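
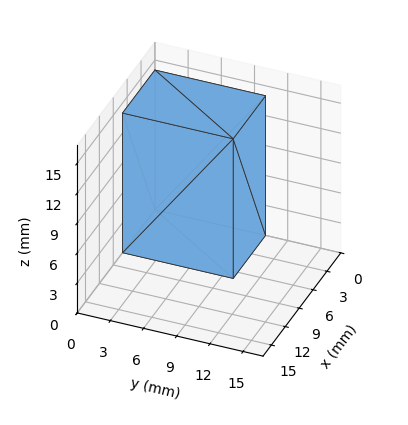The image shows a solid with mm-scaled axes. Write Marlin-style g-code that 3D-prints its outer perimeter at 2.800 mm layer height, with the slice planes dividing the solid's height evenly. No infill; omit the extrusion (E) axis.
Reading the render: the shape is a rectangular box, roughly 7 × 10 mm footprint and 14 mm tall (dimensions read to the nearest mm from the axis ticks). For the g-code, the solid's height is divided into equal slices at the stated Δz and each level perimeter traced with G1 moves after a G0 lift.

; perimeter-only toolpath
G21 ; units = mm
G90 ; absolute positioning
G28 ; home
; layer 1
G0 Z2.800
G0 X0.000 Y0.000
G1 X7.000 Y0.000
G1 X7.000 Y10.000
G1 X0.000 Y10.000
G1 X0.000 Y0.000
; layer 2
G0 Z5.600
G0 X0.000 Y0.000
G1 X7.000 Y0.000
G1 X7.000 Y10.000
G1 X0.000 Y10.000
G1 X0.000 Y0.000
; layer 3
G0 Z8.400
G0 X0.000 Y0.000
G1 X7.000 Y0.000
G1 X7.000 Y10.000
G1 X0.000 Y10.000
G1 X0.000 Y0.000
; layer 4
G0 Z11.200
G0 X0.000 Y0.000
G1 X7.000 Y0.000
G1 X7.000 Y10.000
G1 X0.000 Y10.000
G1 X0.000 Y0.000
; layer 5
G0 Z14.000
G0 X0.000 Y0.000
G1 X7.000 Y0.000
G1 X7.000 Y10.000
G1 X0.000 Y10.000
G1 X0.000 Y0.000
M2 ; end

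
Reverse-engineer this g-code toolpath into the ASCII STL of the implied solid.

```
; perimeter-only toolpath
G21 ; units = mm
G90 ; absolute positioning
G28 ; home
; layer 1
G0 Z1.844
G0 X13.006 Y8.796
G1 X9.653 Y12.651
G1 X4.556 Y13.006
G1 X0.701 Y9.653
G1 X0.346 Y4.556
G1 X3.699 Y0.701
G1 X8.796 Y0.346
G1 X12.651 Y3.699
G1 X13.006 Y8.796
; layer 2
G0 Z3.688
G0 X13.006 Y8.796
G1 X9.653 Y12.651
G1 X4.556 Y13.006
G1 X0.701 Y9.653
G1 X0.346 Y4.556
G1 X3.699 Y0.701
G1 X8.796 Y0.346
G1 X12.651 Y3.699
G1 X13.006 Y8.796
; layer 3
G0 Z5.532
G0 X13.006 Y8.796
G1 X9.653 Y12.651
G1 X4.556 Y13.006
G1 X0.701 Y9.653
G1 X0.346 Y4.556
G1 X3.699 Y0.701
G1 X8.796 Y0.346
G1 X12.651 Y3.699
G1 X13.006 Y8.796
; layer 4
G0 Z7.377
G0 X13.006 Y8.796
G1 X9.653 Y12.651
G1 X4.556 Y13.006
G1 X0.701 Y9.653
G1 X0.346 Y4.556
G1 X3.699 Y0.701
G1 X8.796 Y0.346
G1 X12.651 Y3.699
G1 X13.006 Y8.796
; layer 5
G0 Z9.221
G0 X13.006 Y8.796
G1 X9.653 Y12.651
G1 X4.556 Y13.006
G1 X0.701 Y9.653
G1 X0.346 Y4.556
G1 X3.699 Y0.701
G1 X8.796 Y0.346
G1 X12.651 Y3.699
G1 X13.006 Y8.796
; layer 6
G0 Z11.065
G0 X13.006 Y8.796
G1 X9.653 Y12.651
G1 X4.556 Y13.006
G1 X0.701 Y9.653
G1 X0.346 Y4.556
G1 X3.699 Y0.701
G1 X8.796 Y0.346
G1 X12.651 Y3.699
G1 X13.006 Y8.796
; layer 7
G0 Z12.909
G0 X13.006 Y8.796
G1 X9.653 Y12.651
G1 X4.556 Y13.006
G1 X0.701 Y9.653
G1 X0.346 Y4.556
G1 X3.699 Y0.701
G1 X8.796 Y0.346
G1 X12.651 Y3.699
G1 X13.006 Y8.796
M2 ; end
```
solid part
  facet normal 0.0000 0.0000 -1.0000
    outer loop
      vertex 4.556 13.006 0.000
      vertex 9.653 12.651 0.000
      vertex 13.006 8.796 0.000
    endloop
  endfacet
  facet normal 0.0000 0.0000 -1.0000
    outer loop
      vertex 0.701 9.653 0.000
      vertex 4.556 13.006 0.000
      vertex 13.006 8.796 0.000
    endloop
  endfacet
  facet normal 0.0000 0.0000 -1.0000
    outer loop
      vertex 0.346 4.556 0.000
      vertex 0.701 9.653 0.000
      vertex 13.006 8.796 0.000
    endloop
  endfacet
  facet normal 0.0000 0.0000 -1.0000
    outer loop
      vertex 3.699 0.701 0.000
      vertex 0.346 4.556 0.000
      vertex 13.006 8.796 0.000
    endloop
  endfacet
  facet normal 0.0000 0.0000 -1.0000
    outer loop
      vertex 8.796 0.346 0.000
      vertex 3.699 0.701 0.000
      vertex 13.006 8.796 0.000
    endloop
  endfacet
  facet normal 0.0000 0.0000 -1.0000
    outer loop
      vertex 12.651 3.699 0.000
      vertex 8.796 0.346 0.000
      vertex 13.006 8.796 0.000
    endloop
  endfacet
  facet normal 0.0000 0.0000 1.0000
    outer loop
      vertex 13.006 8.796 12.909
      vertex 9.653 12.651 12.909
      vertex 4.556 13.006 12.909
    endloop
  endfacet
  facet normal 0.0000 0.0000 1.0000
    outer loop
      vertex 13.006 8.796 12.909
      vertex 4.556 13.006 12.909
      vertex 0.701 9.653 12.909
    endloop
  endfacet
  facet normal 0.0000 0.0000 1.0000
    outer loop
      vertex 13.006 8.796 12.909
      vertex 0.701 9.653 12.909
      vertex 0.346 4.556 12.909
    endloop
  endfacet
  facet normal 0.0000 0.0000 1.0000
    outer loop
      vertex 13.006 8.796 12.909
      vertex 0.346 4.556 12.909
      vertex 3.699 0.701 12.909
    endloop
  endfacet
  facet normal 0.0000 0.0000 1.0000
    outer loop
      vertex 13.006 8.796 12.909
      vertex 3.699 0.701 12.909
      vertex 8.796 0.346 12.909
    endloop
  endfacet
  facet normal 0.0000 0.0000 1.0000
    outer loop
      vertex 13.006 8.796 12.909
      vertex 8.796 0.346 12.909
      vertex 12.651 3.699 12.909
    endloop
  endfacet
  facet normal 0.7545 0.6563 0.0000
    outer loop
      vertex 13.006 8.796 0.000
      vertex 9.653 12.651 0.000
      vertex 9.653 12.651 12.909
    endloop
  endfacet
  facet normal 0.7545 0.6563 0.0000
    outer loop
      vertex 13.006 8.796 0.000
      vertex 9.653 12.651 12.909
      vertex 13.006 8.796 12.909
    endloop
  endfacet
  facet normal 0.0695 0.9976 0.0000
    outer loop
      vertex 9.653 12.651 0.000
      vertex 4.556 13.006 0.000
      vertex 4.556 13.006 12.909
    endloop
  endfacet
  facet normal 0.0695 0.9976 0.0000
    outer loop
      vertex 9.653 12.651 0.000
      vertex 4.556 13.006 12.909
      vertex 9.653 12.651 12.909
    endloop
  endfacet
  facet normal -0.6563 0.7545 0.0000
    outer loop
      vertex 4.556 13.006 0.000
      vertex 0.701 9.653 0.000
      vertex 0.701 9.653 12.909
    endloop
  endfacet
  facet normal -0.6563 0.7545 0.0000
    outer loop
      vertex 4.556 13.006 0.000
      vertex 0.701 9.653 12.909
      vertex 4.556 13.006 12.909
    endloop
  endfacet
  facet normal -0.9976 0.0695 0.0000
    outer loop
      vertex 0.701 9.653 0.000
      vertex 0.346 4.556 0.000
      vertex 0.346 4.556 12.909
    endloop
  endfacet
  facet normal -0.9976 0.0695 0.0000
    outer loop
      vertex 0.701 9.653 0.000
      vertex 0.346 4.556 12.909
      vertex 0.701 9.653 12.909
    endloop
  endfacet
  facet normal -0.7545 -0.6563 0.0000
    outer loop
      vertex 0.346 4.556 0.000
      vertex 3.699 0.701 0.000
      vertex 3.699 0.701 12.909
    endloop
  endfacet
  facet normal -0.7545 -0.6563 0.0000
    outer loop
      vertex 0.346 4.556 0.000
      vertex 3.699 0.701 12.909
      vertex 0.346 4.556 12.909
    endloop
  endfacet
  facet normal -0.0695 -0.9976 0.0000
    outer loop
      vertex 3.699 0.701 0.000
      vertex 8.796 0.346 0.000
      vertex 8.796 0.346 12.909
    endloop
  endfacet
  facet normal -0.0695 -0.9976 0.0000
    outer loop
      vertex 3.699 0.701 0.000
      vertex 8.796 0.346 12.909
      vertex 3.699 0.701 12.909
    endloop
  endfacet
  facet normal 0.6563 -0.7545 0.0000
    outer loop
      vertex 8.796 0.346 0.000
      vertex 12.651 3.699 0.000
      vertex 12.651 3.699 12.909
    endloop
  endfacet
  facet normal 0.6563 -0.7545 0.0000
    outer loop
      vertex 8.796 0.346 0.000
      vertex 12.651 3.699 12.909
      vertex 8.796 0.346 12.909
    endloop
  endfacet
  facet normal 0.9976 -0.0695 0.0000
    outer loop
      vertex 12.651 3.699 0.000
      vertex 13.006 8.796 0.000
      vertex 13.006 8.796 12.909
    endloop
  endfacet
  facet normal 0.9976 -0.0695 0.0000
    outer loop
      vertex 12.651 3.699 0.000
      vertex 13.006 8.796 12.909
      vertex 12.651 3.699 12.909
    endloop
  endfacet
endsolid part

The G0 Z moves step by Δz≈1.844 mm. Every layer's G1 loop is the same polygon, so the solid is a straight extrusion of it from z=0 to z≈12.9. Closing with flat bottom and top caps and triangulating gives 28 facets — a regular 8-sided prism (a cylinder approximated with 8 flat sides), circumscribed radius ≈ 6.68 mm, height ≈ 12.9 mm.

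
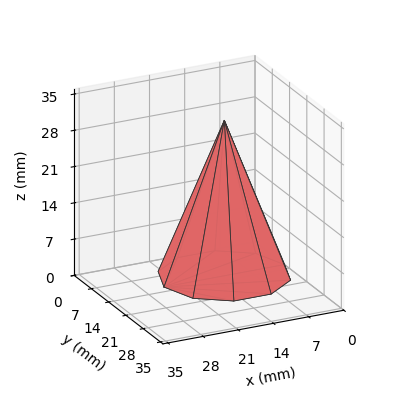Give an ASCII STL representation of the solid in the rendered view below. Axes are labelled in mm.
Reading the render: the shape is a regular 10-sided pyramid, base circumscribed radius ≈ 12 mm, apex at z ≈ 30 mm (dimensions read to the nearest mm from the axis ticks). For the STL, each face is triangulated and given an outward normal.

solid part
  facet normal 0.0000 0.0000 -1.0000
    outer loop
      vertex 15.708 23.413 0.000
      vertex 21.708 19.053 0.000
      vertex 24.000 12.000 0.000
    endloop
  endfacet
  facet normal 0.0000 0.0000 -1.0000
    outer loop
      vertex 8.292 23.413 0.000
      vertex 15.708 23.413 0.000
      vertex 24.000 12.000 0.000
    endloop
  endfacet
  facet normal 0.0000 0.0000 -1.0000
    outer loop
      vertex 2.292 19.053 0.000
      vertex 8.292 23.413 0.000
      vertex 24.000 12.000 0.000
    endloop
  endfacet
  facet normal 0.0000 0.0000 -1.0000
    outer loop
      vertex 0.000 12.000 0.000
      vertex 2.292 19.053 0.000
      vertex 24.000 12.000 0.000
    endloop
  endfacet
  facet normal 0.0000 0.0000 -1.0000
    outer loop
      vertex 2.292 4.947 0.000
      vertex 0.000 12.000 0.000
      vertex 24.000 12.000 0.000
    endloop
  endfacet
  facet normal 0.0000 0.0000 -1.0000
    outer loop
      vertex 8.292 0.587 0.000
      vertex 2.292 4.947 0.000
      vertex 24.000 12.000 0.000
    endloop
  endfacet
  facet normal 0.0000 0.0000 -1.0000
    outer loop
      vertex 15.708 0.587 0.000
      vertex 8.292 0.587 0.000
      vertex 24.000 12.000 0.000
    endloop
  endfacet
  facet normal 0.0000 0.0000 -1.0000
    outer loop
      vertex 21.708 4.947 0.000
      vertex 15.708 0.587 0.000
      vertex 24.000 12.000 0.000
    endloop
  endfacet
  facet normal 0.8889 0.2889 0.3556
    outer loop
      vertex 24.000 12.000 0.000
      vertex 21.708 19.053 0.000
      vertex 12.000 12.000 30.000
    endloop
  endfacet
  facet normal 0.5494 0.7561 0.3556
    outer loop
      vertex 21.708 19.053 0.000
      vertex 15.708 23.413 0.000
      vertex 12.000 12.000 30.000
    endloop
  endfacet
  facet normal 0.0000 0.9346 0.3556
    outer loop
      vertex 15.708 23.413 0.000
      vertex 8.292 23.413 0.000
      vertex 12.000 12.000 30.000
    endloop
  endfacet
  facet normal -0.5494 0.7561 0.3556
    outer loop
      vertex 8.292 23.413 0.000
      vertex 2.292 19.053 0.000
      vertex 12.000 12.000 30.000
    endloop
  endfacet
  facet normal -0.8889 0.2889 0.3556
    outer loop
      vertex 2.292 19.053 0.000
      vertex 0.000 12.000 0.000
      vertex 12.000 12.000 30.000
    endloop
  endfacet
  facet normal -0.8889 -0.2889 0.3556
    outer loop
      vertex 0.000 12.000 0.000
      vertex 2.292 4.947 0.000
      vertex 12.000 12.000 30.000
    endloop
  endfacet
  facet normal -0.5494 -0.7561 0.3556
    outer loop
      vertex 2.292 4.947 0.000
      vertex 8.292 0.587 0.000
      vertex 12.000 12.000 30.000
    endloop
  endfacet
  facet normal 0.0000 -0.9346 0.3556
    outer loop
      vertex 8.292 0.587 0.000
      vertex 15.708 0.587 0.000
      vertex 12.000 12.000 30.000
    endloop
  endfacet
  facet normal 0.5494 -0.7561 0.3556
    outer loop
      vertex 15.708 0.587 0.000
      vertex 21.708 4.947 0.000
      vertex 12.000 12.000 30.000
    endloop
  endfacet
  facet normal 0.8889 -0.2889 0.3556
    outer loop
      vertex 21.708 4.947 0.000
      vertex 24.000 12.000 0.000
      vertex 12.000 12.000 30.000
    endloop
  endfacet
endsolid part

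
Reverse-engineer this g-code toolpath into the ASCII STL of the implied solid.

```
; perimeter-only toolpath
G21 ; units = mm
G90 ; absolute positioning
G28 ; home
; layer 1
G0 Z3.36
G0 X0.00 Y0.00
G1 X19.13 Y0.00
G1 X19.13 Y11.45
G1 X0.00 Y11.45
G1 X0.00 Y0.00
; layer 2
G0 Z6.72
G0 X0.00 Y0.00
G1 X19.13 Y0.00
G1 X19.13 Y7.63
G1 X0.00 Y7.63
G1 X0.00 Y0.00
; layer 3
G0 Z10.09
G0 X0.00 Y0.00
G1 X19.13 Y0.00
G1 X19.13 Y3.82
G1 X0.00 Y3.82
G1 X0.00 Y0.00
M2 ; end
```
solid part
  facet normal 0.0000 0.0000 -1.0000
    outer loop
      vertex 19.13 15.26 0.00
      vertex 19.13 0.00 0.00
      vertex 0.00 0.00 0.00
    endloop
  endfacet
  facet normal 0.0000 0.0000 -1.0000
    outer loop
      vertex 0.00 15.26 0.00
      vertex 19.13 15.26 0.00
      vertex 0.00 0.00 0.00
    endloop
  endfacet
  facet normal 0.0000 -1.0000 0.0000
    outer loop
      vertex 0.00 0.00 0.00
      vertex 19.13 0.00 0.00
      vertex 19.13 0.00 13.45
    endloop
  endfacet
  facet normal 0.0000 -1.0000 0.0000
    outer loop
      vertex 0.00 0.00 0.00
      vertex 19.13 0.00 13.45
      vertex 0.00 0.00 13.45
    endloop
  endfacet
  facet normal 0.0000 0.6612 0.7502
    outer loop
      vertex 0.00 0.00 13.45
      vertex 19.13 0.00 13.45
      vertex 19.13 15.26 0.00
    endloop
  endfacet
  facet normal 0.0000 0.6612 0.7502
    outer loop
      vertex 0.00 0.00 13.45
      vertex 19.13 15.26 0.00
      vertex 0.00 15.26 0.00
    endloop
  endfacet
  facet normal -1.0000 0.0000 0.0000
    outer loop
      vertex 0.00 0.00 13.45
      vertex 0.00 15.26 0.00
      vertex 0.00 0.00 0.00
    endloop
  endfacet
  facet normal 1.0000 0.0000 0.0000
    outer loop
      vertex 19.13 0.00 0.00
      vertex 19.13 15.26 0.00
      vertex 19.13 0.00 13.45
    endloop
  endfacet
endsolid part

The G0 Z moves step by Δz≈3.36 mm. The G1 loops shrink linearly with z, so the solid tapers from its base footprint up to z≈13.4. Closing with a flat bottom cap and the tapered top and triangulating gives 8 facets — a wedge (ramp): 19.1 × 15.3 mm base, rising to 13.4 mm along the y=0 edge and sloping linearly to z=0 at y=15.3.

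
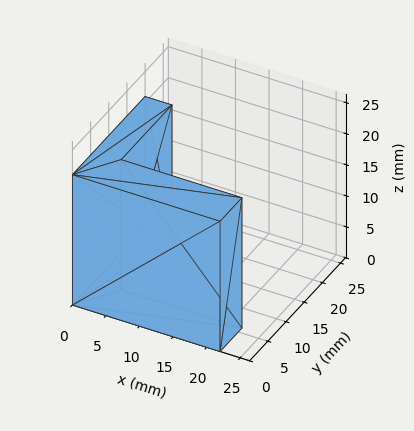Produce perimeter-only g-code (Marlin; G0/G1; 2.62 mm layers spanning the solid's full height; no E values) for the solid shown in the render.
Reading the render: the shape is an L-shaped prism: outer 22 × 20 mm, arm thicknesses ≈ 6 mm (horizontal) and 4 mm (vertical), extruded 21 mm in z (dimensions read to the nearest mm from the axis ticks). For the g-code, the solid's height is divided into equal slices at the stated Δz and each level perimeter traced with G1 moves after a G0 lift.

; perimeter-only toolpath
G21 ; units = mm
G90 ; absolute positioning
G28 ; home
; layer 1
G0 Z2.62
G0 X0.00 Y0.00
G1 X22.00 Y0.00
G1 X22.00 Y6.00
G1 X4.00 Y6.00
G1 X4.00 Y20.00
G1 X0.00 Y20.00
G1 X0.00 Y0.00
; layer 2
G0 Z5.25
G0 X0.00 Y0.00
G1 X22.00 Y0.00
G1 X22.00 Y6.00
G1 X4.00 Y6.00
G1 X4.00 Y20.00
G1 X0.00 Y20.00
G1 X0.00 Y0.00
; layer 3
G0 Z7.88
G0 X0.00 Y0.00
G1 X22.00 Y0.00
G1 X22.00 Y6.00
G1 X4.00 Y6.00
G1 X4.00 Y20.00
G1 X0.00 Y20.00
G1 X0.00 Y0.00
; layer 4
G0 Z10.50
G0 X0.00 Y0.00
G1 X22.00 Y0.00
G1 X22.00 Y6.00
G1 X4.00 Y6.00
G1 X4.00 Y20.00
G1 X0.00 Y20.00
G1 X0.00 Y0.00
; layer 5
G0 Z13.12
G0 X0.00 Y0.00
G1 X22.00 Y0.00
G1 X22.00 Y6.00
G1 X4.00 Y6.00
G1 X4.00 Y20.00
G1 X0.00 Y20.00
G1 X0.00 Y0.00
; layer 6
G0 Z15.75
G0 X0.00 Y0.00
G1 X22.00 Y0.00
G1 X22.00 Y6.00
G1 X4.00 Y6.00
G1 X4.00 Y20.00
G1 X0.00 Y20.00
G1 X0.00 Y0.00
; layer 7
G0 Z18.38
G0 X0.00 Y0.00
G1 X22.00 Y0.00
G1 X22.00 Y6.00
G1 X4.00 Y6.00
G1 X4.00 Y20.00
G1 X0.00 Y20.00
G1 X0.00 Y0.00
; layer 8
G0 Z21.00
G0 X0.00 Y0.00
G1 X22.00 Y0.00
G1 X22.00 Y6.00
G1 X4.00 Y6.00
G1 X4.00 Y20.00
G1 X0.00 Y20.00
G1 X0.00 Y0.00
M2 ; end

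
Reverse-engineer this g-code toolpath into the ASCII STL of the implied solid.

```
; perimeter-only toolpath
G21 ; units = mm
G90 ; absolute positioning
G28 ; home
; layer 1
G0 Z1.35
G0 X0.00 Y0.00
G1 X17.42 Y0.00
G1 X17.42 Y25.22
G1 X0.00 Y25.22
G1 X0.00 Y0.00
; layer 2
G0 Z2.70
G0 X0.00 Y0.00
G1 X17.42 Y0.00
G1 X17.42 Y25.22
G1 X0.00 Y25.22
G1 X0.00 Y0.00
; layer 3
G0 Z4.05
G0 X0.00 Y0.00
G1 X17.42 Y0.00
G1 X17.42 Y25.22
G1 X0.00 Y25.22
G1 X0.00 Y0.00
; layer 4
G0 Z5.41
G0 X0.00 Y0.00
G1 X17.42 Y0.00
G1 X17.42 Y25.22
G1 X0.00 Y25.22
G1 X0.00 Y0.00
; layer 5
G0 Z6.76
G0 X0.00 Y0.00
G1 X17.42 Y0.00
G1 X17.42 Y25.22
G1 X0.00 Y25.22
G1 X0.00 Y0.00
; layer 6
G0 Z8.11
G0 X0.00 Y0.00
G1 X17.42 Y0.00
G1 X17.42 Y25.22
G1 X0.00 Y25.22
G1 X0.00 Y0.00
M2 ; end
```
solid part
  facet normal 0.0000 0.0000 -1.0000
    outer loop
      vertex 17.42 25.22 0.00
      vertex 17.42 0.00 0.00
      vertex 0.00 0.00 0.00
    endloop
  endfacet
  facet normal 0.0000 0.0000 -1.0000
    outer loop
      vertex 0.00 25.22 0.00
      vertex 17.42 25.22 0.00
      vertex 0.00 0.00 0.00
    endloop
  endfacet
  facet normal 0.0000 0.0000 1.0000
    outer loop
      vertex 0.00 0.00 8.11
      vertex 17.42 0.00 8.11
      vertex 17.42 25.22 8.11
    endloop
  endfacet
  facet normal 0.0000 0.0000 1.0000
    outer loop
      vertex 0.00 0.00 8.11
      vertex 17.42 25.22 8.11
      vertex 0.00 25.22 8.11
    endloop
  endfacet
  facet normal 0.0000 -1.0000 0.0000
    outer loop
      vertex 0.00 0.00 0.00
      vertex 17.42 0.00 0.00
      vertex 17.42 0.00 8.11
    endloop
  endfacet
  facet normal 0.0000 -1.0000 0.0000
    outer loop
      vertex 0.00 0.00 0.00
      vertex 17.42 0.00 8.11
      vertex 0.00 0.00 8.11
    endloop
  endfacet
  facet normal 0.0000 1.0000 0.0000
    outer loop
      vertex 17.42 25.22 8.11
      vertex 17.42 25.22 0.00
      vertex 0.00 25.22 0.00
    endloop
  endfacet
  facet normal 0.0000 1.0000 0.0000
    outer loop
      vertex 0.00 25.22 8.11
      vertex 17.42 25.22 8.11
      vertex 0.00 25.22 0.00
    endloop
  endfacet
  facet normal -1.0000 0.0000 0.0000
    outer loop
      vertex 0.00 25.22 8.11
      vertex 0.00 25.22 0.00
      vertex 0.00 0.00 0.00
    endloop
  endfacet
  facet normal -1.0000 0.0000 0.0000
    outer loop
      vertex 0.00 0.00 8.11
      vertex 0.00 25.22 8.11
      vertex 0.00 0.00 0.00
    endloop
  endfacet
  facet normal 1.0000 0.0000 0.0000
    outer loop
      vertex 17.42 0.00 0.00
      vertex 17.42 25.22 0.00
      vertex 17.42 25.22 8.11
    endloop
  endfacet
  facet normal 1.0000 0.0000 0.0000
    outer loop
      vertex 17.42 0.00 0.00
      vertex 17.42 25.22 8.11
      vertex 17.42 0.00 8.11
    endloop
  endfacet
endsolid part

The G0 Z moves step by Δz≈1.35 mm. Every layer's G1 loop is the same polygon, so the solid is a straight extrusion of it from z=0 to z≈8.11. Closing with flat bottom and top caps and triangulating gives 12 facets — a rectangular box, roughly 17.4 × 25.2 mm footprint and 8.11 mm tall.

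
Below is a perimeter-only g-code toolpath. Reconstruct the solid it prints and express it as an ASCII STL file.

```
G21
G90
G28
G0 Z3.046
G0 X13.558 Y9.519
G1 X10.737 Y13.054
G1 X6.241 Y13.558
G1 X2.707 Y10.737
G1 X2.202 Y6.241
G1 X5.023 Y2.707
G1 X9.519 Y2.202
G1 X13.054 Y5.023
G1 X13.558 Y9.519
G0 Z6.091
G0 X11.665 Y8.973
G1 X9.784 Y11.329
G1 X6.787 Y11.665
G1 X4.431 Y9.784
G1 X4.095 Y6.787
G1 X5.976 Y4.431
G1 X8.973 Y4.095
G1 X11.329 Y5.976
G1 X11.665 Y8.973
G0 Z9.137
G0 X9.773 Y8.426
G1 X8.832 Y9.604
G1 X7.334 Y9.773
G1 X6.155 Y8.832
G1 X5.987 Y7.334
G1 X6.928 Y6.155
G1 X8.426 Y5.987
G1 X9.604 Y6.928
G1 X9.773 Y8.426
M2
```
solid part
  facet normal 0.0000 0.0000 -1.0000
    outer loop
      vertex 5.695 15.451 0.000
      vertex 11.689 14.778 0.000
      vertex 15.451 10.065 0.000
    endloop
  endfacet
  facet normal 0.0000 0.0000 -1.0000
    outer loop
      vertex 0.982 11.689 0.000
      vertex 5.695 15.451 0.000
      vertex 15.451 10.065 0.000
    endloop
  endfacet
  facet normal 0.0000 0.0000 -1.0000
    outer loop
      vertex 0.309 5.695 0.000
      vertex 0.982 11.689 0.000
      vertex 15.451 10.065 0.000
    endloop
  endfacet
  facet normal 0.0000 0.0000 -1.0000
    outer loop
      vertex 4.071 0.982 0.000
      vertex 0.309 5.695 0.000
      vertex 15.451 10.065 0.000
    endloop
  endfacet
  facet normal 0.0000 0.0000 -1.0000
    outer loop
      vertex 10.065 0.309 0.000
      vertex 4.071 0.982 0.000
      vertex 15.451 10.065 0.000
    endloop
  endfacet
  facet normal 0.0000 0.0000 -1.0000
    outer loop
      vertex 14.778 4.071 0.000
      vertex 10.065 0.309 0.000
      vertex 15.451 10.065 0.000
    endloop
  endfacet
  facet normal 0.6709 0.5355 0.5130
    outer loop
      vertex 15.451 10.065 0.000
      vertex 11.689 14.778 0.000
      vertex 7.880 7.880 12.183
    endloop
  endfacet
  facet normal 0.0958 0.8531 0.5129
    outer loop
      vertex 11.689 14.778 0.000
      vertex 5.695 15.451 0.000
      vertex 7.880 7.880 12.183
    endloop
  endfacet
  facet normal -0.5355 0.6709 0.5130
    outer loop
      vertex 5.695 15.451 0.000
      vertex 0.982 11.689 0.000
      vertex 7.880 7.880 12.183
    endloop
  endfacet
  facet normal -0.8531 0.0958 0.5129
    outer loop
      vertex 0.982 11.689 0.000
      vertex 0.309 5.695 0.000
      vertex 7.880 7.880 12.183
    endloop
  endfacet
  facet normal -0.6709 -0.5355 0.5130
    outer loop
      vertex 0.309 5.695 0.000
      vertex 4.071 0.982 0.000
      vertex 7.880 7.880 12.183
    endloop
  endfacet
  facet normal -0.0958 -0.8531 0.5129
    outer loop
      vertex 4.071 0.982 0.000
      vertex 10.065 0.309 0.000
      vertex 7.880 7.880 12.183
    endloop
  endfacet
  facet normal 0.5355 -0.6709 0.5130
    outer loop
      vertex 10.065 0.309 0.000
      vertex 14.778 4.071 0.000
      vertex 7.880 7.880 12.183
    endloop
  endfacet
  facet normal 0.8531 -0.0958 0.5129
    outer loop
      vertex 14.778 4.071 0.000
      vertex 15.451 10.065 0.000
      vertex 7.880 7.880 12.183
    endloop
  endfacet
endsolid part

The G0 Z moves step by Δz≈3.046 mm. The G1 loops shrink linearly with z, so the solid tapers from its base footprint up to z≈12.2. Closing with a flat bottom cap and the tapered top and triangulating gives 14 facets — a regular 8-sided pyramid, base circumscribed radius ≈ 7.88 mm, apex at z ≈ 12.2 mm.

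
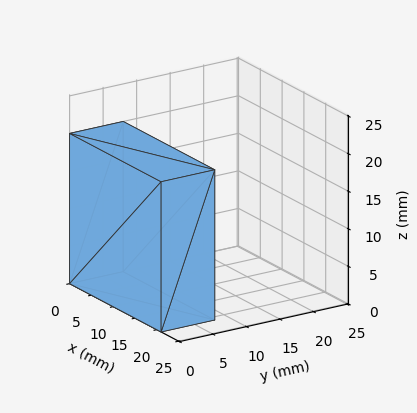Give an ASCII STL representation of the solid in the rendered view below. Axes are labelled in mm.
Reading the render: the shape is a rectangular box, roughly 21 × 8 mm footprint and 20 mm tall (dimensions read to the nearest mm from the axis ticks). For the STL, each face is triangulated and given an outward normal.

solid part
  facet normal 0.0000 0.0000 -1.0000
    outer loop
      vertex 21.000 8.000 0.000
      vertex 21.000 0.000 0.000
      vertex 0.000 0.000 0.000
    endloop
  endfacet
  facet normal 0.0000 0.0000 -1.0000
    outer loop
      vertex 0.000 8.000 0.000
      vertex 21.000 8.000 0.000
      vertex 0.000 0.000 0.000
    endloop
  endfacet
  facet normal 0.0000 0.0000 1.0000
    outer loop
      vertex 0.000 0.000 20.000
      vertex 21.000 0.000 20.000
      vertex 21.000 8.000 20.000
    endloop
  endfacet
  facet normal 0.0000 0.0000 1.0000
    outer loop
      vertex 0.000 0.000 20.000
      vertex 21.000 8.000 20.000
      vertex 0.000 8.000 20.000
    endloop
  endfacet
  facet normal 0.0000 -1.0000 0.0000
    outer loop
      vertex 0.000 0.000 0.000
      vertex 21.000 0.000 0.000
      vertex 21.000 0.000 20.000
    endloop
  endfacet
  facet normal 0.0000 -1.0000 0.0000
    outer loop
      vertex 0.000 0.000 0.000
      vertex 21.000 0.000 20.000
      vertex 0.000 0.000 20.000
    endloop
  endfacet
  facet normal 0.0000 1.0000 0.0000
    outer loop
      vertex 21.000 8.000 20.000
      vertex 21.000 8.000 0.000
      vertex 0.000 8.000 0.000
    endloop
  endfacet
  facet normal 0.0000 1.0000 0.0000
    outer loop
      vertex 0.000 8.000 20.000
      vertex 21.000 8.000 20.000
      vertex 0.000 8.000 0.000
    endloop
  endfacet
  facet normal -1.0000 0.0000 0.0000
    outer loop
      vertex 0.000 8.000 20.000
      vertex 0.000 8.000 0.000
      vertex 0.000 0.000 0.000
    endloop
  endfacet
  facet normal -1.0000 0.0000 0.0000
    outer loop
      vertex 0.000 0.000 20.000
      vertex 0.000 8.000 20.000
      vertex 0.000 0.000 0.000
    endloop
  endfacet
  facet normal 1.0000 0.0000 0.0000
    outer loop
      vertex 21.000 0.000 0.000
      vertex 21.000 8.000 0.000
      vertex 21.000 8.000 20.000
    endloop
  endfacet
  facet normal 1.0000 0.0000 0.0000
    outer loop
      vertex 21.000 0.000 0.000
      vertex 21.000 8.000 20.000
      vertex 21.000 0.000 20.000
    endloop
  endfacet
endsolid part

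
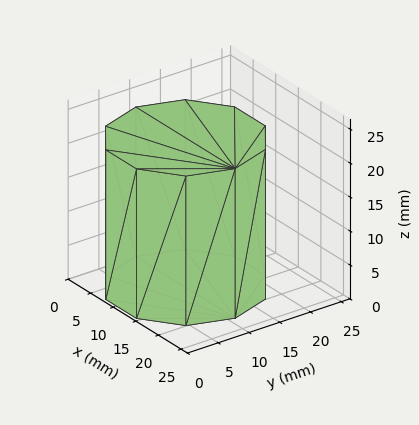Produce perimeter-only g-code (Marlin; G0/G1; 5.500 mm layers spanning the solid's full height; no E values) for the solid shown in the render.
Reading the render: the shape is a regular 10-sided prism (a cylinder approximated with 10 flat sides), circumscribed radius ≈ 11 mm, height ≈ 22 mm (dimensions read to the nearest mm from the axis ticks). For the g-code, the solid's height is divided into equal slices at the stated Δz and each level perimeter traced with G1 moves after a G0 lift.

; perimeter-only toolpath
G21 ; units = mm
G90 ; absolute positioning
G28 ; home
; layer 1
G0 Z5.500
G0 X22.000 Y11.000
G1 X19.899 Y17.466
G1 X14.399 Y21.462
G1 X7.601 Y21.462
G1 X2.101 Y17.466
G1 X0.000 Y11.000
G1 X2.101 Y4.534
G1 X7.601 Y0.538
G1 X14.399 Y0.538
G1 X19.899 Y4.534
G1 X22.000 Y11.000
; layer 2
G0 Z11.000
G0 X22.000 Y11.000
G1 X19.899 Y17.466
G1 X14.399 Y21.462
G1 X7.601 Y21.462
G1 X2.101 Y17.466
G1 X0.000 Y11.000
G1 X2.101 Y4.534
G1 X7.601 Y0.538
G1 X14.399 Y0.538
G1 X19.899 Y4.534
G1 X22.000 Y11.000
; layer 3
G0 Z16.500
G0 X22.000 Y11.000
G1 X19.899 Y17.466
G1 X14.399 Y21.462
G1 X7.601 Y21.462
G1 X2.101 Y17.466
G1 X0.000 Y11.000
G1 X2.101 Y4.534
G1 X7.601 Y0.538
G1 X14.399 Y0.538
G1 X19.899 Y4.534
G1 X22.000 Y11.000
; layer 4
G0 Z22.000
G0 X22.000 Y11.000
G1 X19.899 Y17.466
G1 X14.399 Y21.462
G1 X7.601 Y21.462
G1 X2.101 Y17.466
G1 X0.000 Y11.000
G1 X2.101 Y4.534
G1 X7.601 Y0.538
G1 X14.399 Y0.538
G1 X19.899 Y4.534
G1 X22.000 Y11.000
M2 ; end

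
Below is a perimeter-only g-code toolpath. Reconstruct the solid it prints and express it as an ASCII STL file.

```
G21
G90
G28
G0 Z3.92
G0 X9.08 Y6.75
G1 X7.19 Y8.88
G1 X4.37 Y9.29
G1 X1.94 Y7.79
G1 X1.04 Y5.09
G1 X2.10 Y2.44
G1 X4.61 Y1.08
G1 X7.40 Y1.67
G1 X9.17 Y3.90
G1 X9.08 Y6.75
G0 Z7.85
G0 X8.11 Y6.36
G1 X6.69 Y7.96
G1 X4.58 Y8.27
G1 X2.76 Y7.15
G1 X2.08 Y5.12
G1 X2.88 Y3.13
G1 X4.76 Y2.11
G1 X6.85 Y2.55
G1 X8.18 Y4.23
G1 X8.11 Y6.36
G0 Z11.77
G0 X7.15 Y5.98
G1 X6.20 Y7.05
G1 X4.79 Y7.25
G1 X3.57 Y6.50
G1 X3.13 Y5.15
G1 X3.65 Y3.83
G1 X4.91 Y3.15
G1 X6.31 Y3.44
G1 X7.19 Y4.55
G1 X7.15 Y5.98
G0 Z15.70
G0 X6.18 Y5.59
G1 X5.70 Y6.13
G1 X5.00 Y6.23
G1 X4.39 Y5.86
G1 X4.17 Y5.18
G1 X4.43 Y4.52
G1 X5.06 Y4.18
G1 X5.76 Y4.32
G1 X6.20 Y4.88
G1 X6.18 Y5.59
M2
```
solid part
  facet normal 0.0000 0.0000 -1.0000
    outer loop
      vertex 4.16 10.31 0.00
      vertex 7.68 9.80 0.00
      vertex 10.05 7.13 0.00
    endloop
  endfacet
  facet normal 0.0000 0.0000 -1.0000
    outer loop
      vertex 1.12 8.44 0.00
      vertex 4.16 10.31 0.00
      vertex 10.05 7.13 0.00
    endloop
  endfacet
  facet normal 0.0000 0.0000 -1.0000
    outer loop
      vertex 0.00 5.06 0.00
      vertex 1.12 8.44 0.00
      vertex 10.05 7.13 0.00
    endloop
  endfacet
  facet normal 0.0000 0.0000 -1.0000
    outer loop
      vertex 1.32 1.75 0.00
      vertex 0.00 5.06 0.00
      vertex 10.05 7.13 0.00
    endloop
  endfacet
  facet normal 0.0000 0.0000 -1.0000
    outer loop
      vertex 4.46 0.05 0.00
      vertex 1.32 1.75 0.00
      vertex 10.05 7.13 0.00
    endloop
  endfacet
  facet normal 0.0000 0.0000 -1.0000
    outer loop
      vertex 7.95 0.78 0.00
      vertex 4.46 0.05 0.00
      vertex 10.05 7.13 0.00
    endloop
  endfacet
  facet normal 0.0000 0.0000 -1.0000
    outer loop
      vertex 10.16 3.57 0.00
      vertex 7.95 0.78 0.00
      vertex 10.05 7.13 0.00
    endloop
  endfacet
  facet normal 0.7256 0.6441 0.2420
    outer loop
      vertex 10.05 7.13 0.00
      vertex 7.68 9.80 0.00
      vertex 5.21 5.21 19.62
    endloop
  endfacet
  facet normal 0.1391 0.9602 0.2422
    outer loop
      vertex 7.68 9.80 0.00
      vertex 4.16 10.31 0.00
      vertex 5.21 5.21 19.62
    endloop
  endfacet
  facet normal -0.5084 0.8264 0.2420
    outer loop
      vertex 4.16 10.31 0.00
      vertex 1.12 8.44 0.00
      vertex 5.21 5.21 19.62
    endloop
  endfacet
  facet normal -0.9210 0.3052 0.2422
    outer loop
      vertex 1.12 8.44 0.00
      vertex 0.00 5.06 0.00
      vertex 5.21 5.21 19.62
    endloop
  endfacet
  facet normal -0.9012 -0.3594 0.2421
    outer loop
      vertex 0.00 5.06 0.00
      vertex 1.32 1.75 0.00
      vertex 5.21 5.21 19.62
    endloop
  endfacet
  facet normal -0.4619 -0.8532 0.2421
    outer loop
      vertex 1.32 1.75 0.00
      vertex 4.46 0.05 0.00
      vertex 5.21 5.21 19.62
    endloop
  endfacet
  facet normal 0.1986 -0.9497 0.2422
    outer loop
      vertex 4.46 0.05 0.00
      vertex 7.95 0.78 0.00
      vertex 5.21 5.21 19.62
    endloop
  endfacet
  facet normal 0.7605 -0.6024 0.2422
    outer loop
      vertex 7.95 0.78 0.00
      vertex 10.16 3.57 0.00
      vertex 5.21 5.21 19.62
    endloop
  endfacet
  facet normal 0.9698 0.0300 0.2422
    outer loop
      vertex 10.16 3.57 0.00
      vertex 10.05 7.13 0.00
      vertex 5.21 5.21 19.62
    endloop
  endfacet
endsolid part

The G0 Z moves step by Δz≈3.92 mm. The G1 loops shrink linearly with z, so the solid tapers from its base footprint up to z≈19.6. Closing with a flat bottom cap and the tapered top and triangulating gives 16 facets — a regular 9-sided pyramid, base circumscribed radius ≈ 5.21 mm, apex at z ≈ 19.6 mm.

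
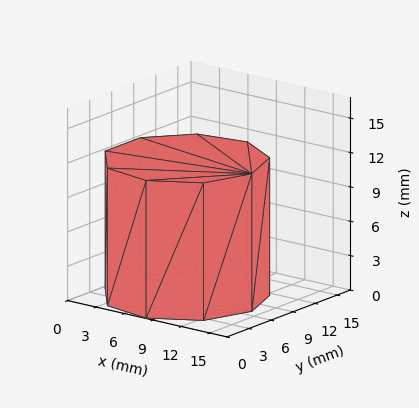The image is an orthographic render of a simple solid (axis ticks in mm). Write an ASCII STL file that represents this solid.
Reading the render: the shape is a regular 9-sided prism (a cylinder approximated with 9 flat sides), circumscribed radius ≈ 7 mm, height ≈ 12 mm (dimensions read to the nearest mm from the axis ticks). For the STL, each face is triangulated and given an outward normal.

solid part
  facet normal 0.0000 0.0000 -1.0000
    outer loop
      vertex 8.2 13.9 0.0
      vertex 12.4 11.5 0.0
      vertex 14.0 7.0 0.0
    endloop
  endfacet
  facet normal 0.0000 0.0000 -1.0000
    outer loop
      vertex 3.5 13.1 0.0
      vertex 8.2 13.9 0.0
      vertex 14.0 7.0 0.0
    endloop
  endfacet
  facet normal 0.0000 0.0000 -1.0000
    outer loop
      vertex 0.4 9.4 0.0
      vertex 3.5 13.1 0.0
      vertex 14.0 7.0 0.0
    endloop
  endfacet
  facet normal 0.0000 0.0000 -1.0000
    outer loop
      vertex 0.4 4.6 0.0
      vertex 0.4 9.4 0.0
      vertex 14.0 7.0 0.0
    endloop
  endfacet
  facet normal 0.0000 0.0000 -1.0000
    outer loop
      vertex 3.5 0.9 0.0
      vertex 0.4 4.6 0.0
      vertex 14.0 7.0 0.0
    endloop
  endfacet
  facet normal 0.0000 0.0000 -1.0000
    outer loop
      vertex 8.2 0.1 0.0
      vertex 3.5 0.9 0.0
      vertex 14.0 7.0 0.0
    endloop
  endfacet
  facet normal 0.0000 0.0000 -1.0000
    outer loop
      vertex 12.4 2.5 0.0
      vertex 8.2 0.1 0.0
      vertex 14.0 7.0 0.0
    endloop
  endfacet
  facet normal 0.0000 0.0000 1.0000
    outer loop
      vertex 14.0 7.0 12.0
      vertex 12.4 11.5 12.0
      vertex 8.2 13.9 12.0
    endloop
  endfacet
  facet normal 0.0000 0.0000 1.0000
    outer loop
      vertex 14.0 7.0 12.0
      vertex 8.2 13.9 12.0
      vertex 3.5 13.1 12.0
    endloop
  endfacet
  facet normal 0.0000 0.0000 1.0000
    outer loop
      vertex 14.0 7.0 12.0
      vertex 3.5 13.1 12.0
      vertex 0.4 9.4 12.0
    endloop
  endfacet
  facet normal 0.0000 0.0000 1.0000
    outer loop
      vertex 14.0 7.0 12.0
      vertex 0.4 9.4 12.0
      vertex 0.4 4.6 12.0
    endloop
  endfacet
  facet normal 0.0000 0.0000 1.0000
    outer loop
      vertex 14.0 7.0 12.0
      vertex 0.4 4.6 12.0
      vertex 3.5 0.9 12.0
    endloop
  endfacet
  facet normal 0.0000 0.0000 1.0000
    outer loop
      vertex 14.0 7.0 12.0
      vertex 3.5 0.9 12.0
      vertex 8.2 0.1 12.0
    endloop
  endfacet
  facet normal 0.0000 0.0000 1.0000
    outer loop
      vertex 14.0 7.0 12.0
      vertex 8.2 0.1 12.0
      vertex 12.4 2.5 12.0
    endloop
  endfacet
  facet normal 0.9422 0.3350 0.0000
    outer loop
      vertex 14.0 7.0 0.0
      vertex 12.4 11.5 0.0
      vertex 12.4 11.5 12.0
    endloop
  endfacet
  facet normal 0.9422 0.3350 0.0000
    outer loop
      vertex 14.0 7.0 0.0
      vertex 12.4 11.5 12.0
      vertex 14.0 7.0 12.0
    endloop
  endfacet
  facet normal 0.4961 0.8682 0.0000
    outer loop
      vertex 12.4 11.5 0.0
      vertex 8.2 13.9 0.0
      vertex 8.2 13.9 12.0
    endloop
  endfacet
  facet normal 0.4961 0.8682 0.0000
    outer loop
      vertex 12.4 11.5 0.0
      vertex 8.2 13.9 12.0
      vertex 12.4 11.5 12.0
    endloop
  endfacet
  facet normal -0.1678 0.9858 0.0000
    outer loop
      vertex 8.2 13.9 0.0
      vertex 3.5 13.1 0.0
      vertex 3.5 13.1 12.0
    endloop
  endfacet
  facet normal -0.1678 0.9858 0.0000
    outer loop
      vertex 8.2 13.9 0.0
      vertex 3.5 13.1 12.0
      vertex 8.2 13.9 12.0
    endloop
  endfacet
  facet normal -0.7665 0.6422 0.0000
    outer loop
      vertex 3.5 13.1 0.0
      vertex 0.4 9.4 0.0
      vertex 0.4 9.4 12.0
    endloop
  endfacet
  facet normal -0.7665 0.6422 0.0000
    outer loop
      vertex 3.5 13.1 0.0
      vertex 0.4 9.4 12.0
      vertex 3.5 13.1 12.0
    endloop
  endfacet
  facet normal -1.0000 0.0000 0.0000
    outer loop
      vertex 0.4 9.4 0.0
      vertex 0.4 4.6 0.0
      vertex 0.4 4.6 12.0
    endloop
  endfacet
  facet normal -1.0000 0.0000 0.0000
    outer loop
      vertex 0.4 9.4 0.0
      vertex 0.4 4.6 12.0
      vertex 0.4 9.4 12.0
    endloop
  endfacet
  facet normal -0.7665 -0.6422 0.0000
    outer loop
      vertex 0.4 4.6 0.0
      vertex 3.5 0.9 0.0
      vertex 3.5 0.9 12.0
    endloop
  endfacet
  facet normal -0.7665 -0.6422 0.0000
    outer loop
      vertex 0.4 4.6 0.0
      vertex 3.5 0.9 12.0
      vertex 0.4 4.6 12.0
    endloop
  endfacet
  facet normal -0.1678 -0.9858 0.0000
    outer loop
      vertex 3.5 0.9 0.0
      vertex 8.2 0.1 0.0
      vertex 8.2 0.1 12.0
    endloop
  endfacet
  facet normal -0.1678 -0.9858 0.0000
    outer loop
      vertex 3.5 0.9 0.0
      vertex 8.2 0.1 12.0
      vertex 3.5 0.9 12.0
    endloop
  endfacet
  facet normal 0.4961 -0.8682 0.0000
    outer loop
      vertex 8.2 0.1 0.0
      vertex 12.4 2.5 0.0
      vertex 12.4 2.5 12.0
    endloop
  endfacet
  facet normal 0.4961 -0.8682 0.0000
    outer loop
      vertex 8.2 0.1 0.0
      vertex 12.4 2.5 12.0
      vertex 8.2 0.1 12.0
    endloop
  endfacet
  facet normal 0.9422 -0.3350 0.0000
    outer loop
      vertex 12.4 2.5 0.0
      vertex 14.0 7.0 0.0
      vertex 14.0 7.0 12.0
    endloop
  endfacet
  facet normal 0.9422 -0.3350 0.0000
    outer loop
      vertex 12.4 2.5 0.0
      vertex 14.0 7.0 12.0
      vertex 12.4 2.5 12.0
    endloop
  endfacet
endsolid part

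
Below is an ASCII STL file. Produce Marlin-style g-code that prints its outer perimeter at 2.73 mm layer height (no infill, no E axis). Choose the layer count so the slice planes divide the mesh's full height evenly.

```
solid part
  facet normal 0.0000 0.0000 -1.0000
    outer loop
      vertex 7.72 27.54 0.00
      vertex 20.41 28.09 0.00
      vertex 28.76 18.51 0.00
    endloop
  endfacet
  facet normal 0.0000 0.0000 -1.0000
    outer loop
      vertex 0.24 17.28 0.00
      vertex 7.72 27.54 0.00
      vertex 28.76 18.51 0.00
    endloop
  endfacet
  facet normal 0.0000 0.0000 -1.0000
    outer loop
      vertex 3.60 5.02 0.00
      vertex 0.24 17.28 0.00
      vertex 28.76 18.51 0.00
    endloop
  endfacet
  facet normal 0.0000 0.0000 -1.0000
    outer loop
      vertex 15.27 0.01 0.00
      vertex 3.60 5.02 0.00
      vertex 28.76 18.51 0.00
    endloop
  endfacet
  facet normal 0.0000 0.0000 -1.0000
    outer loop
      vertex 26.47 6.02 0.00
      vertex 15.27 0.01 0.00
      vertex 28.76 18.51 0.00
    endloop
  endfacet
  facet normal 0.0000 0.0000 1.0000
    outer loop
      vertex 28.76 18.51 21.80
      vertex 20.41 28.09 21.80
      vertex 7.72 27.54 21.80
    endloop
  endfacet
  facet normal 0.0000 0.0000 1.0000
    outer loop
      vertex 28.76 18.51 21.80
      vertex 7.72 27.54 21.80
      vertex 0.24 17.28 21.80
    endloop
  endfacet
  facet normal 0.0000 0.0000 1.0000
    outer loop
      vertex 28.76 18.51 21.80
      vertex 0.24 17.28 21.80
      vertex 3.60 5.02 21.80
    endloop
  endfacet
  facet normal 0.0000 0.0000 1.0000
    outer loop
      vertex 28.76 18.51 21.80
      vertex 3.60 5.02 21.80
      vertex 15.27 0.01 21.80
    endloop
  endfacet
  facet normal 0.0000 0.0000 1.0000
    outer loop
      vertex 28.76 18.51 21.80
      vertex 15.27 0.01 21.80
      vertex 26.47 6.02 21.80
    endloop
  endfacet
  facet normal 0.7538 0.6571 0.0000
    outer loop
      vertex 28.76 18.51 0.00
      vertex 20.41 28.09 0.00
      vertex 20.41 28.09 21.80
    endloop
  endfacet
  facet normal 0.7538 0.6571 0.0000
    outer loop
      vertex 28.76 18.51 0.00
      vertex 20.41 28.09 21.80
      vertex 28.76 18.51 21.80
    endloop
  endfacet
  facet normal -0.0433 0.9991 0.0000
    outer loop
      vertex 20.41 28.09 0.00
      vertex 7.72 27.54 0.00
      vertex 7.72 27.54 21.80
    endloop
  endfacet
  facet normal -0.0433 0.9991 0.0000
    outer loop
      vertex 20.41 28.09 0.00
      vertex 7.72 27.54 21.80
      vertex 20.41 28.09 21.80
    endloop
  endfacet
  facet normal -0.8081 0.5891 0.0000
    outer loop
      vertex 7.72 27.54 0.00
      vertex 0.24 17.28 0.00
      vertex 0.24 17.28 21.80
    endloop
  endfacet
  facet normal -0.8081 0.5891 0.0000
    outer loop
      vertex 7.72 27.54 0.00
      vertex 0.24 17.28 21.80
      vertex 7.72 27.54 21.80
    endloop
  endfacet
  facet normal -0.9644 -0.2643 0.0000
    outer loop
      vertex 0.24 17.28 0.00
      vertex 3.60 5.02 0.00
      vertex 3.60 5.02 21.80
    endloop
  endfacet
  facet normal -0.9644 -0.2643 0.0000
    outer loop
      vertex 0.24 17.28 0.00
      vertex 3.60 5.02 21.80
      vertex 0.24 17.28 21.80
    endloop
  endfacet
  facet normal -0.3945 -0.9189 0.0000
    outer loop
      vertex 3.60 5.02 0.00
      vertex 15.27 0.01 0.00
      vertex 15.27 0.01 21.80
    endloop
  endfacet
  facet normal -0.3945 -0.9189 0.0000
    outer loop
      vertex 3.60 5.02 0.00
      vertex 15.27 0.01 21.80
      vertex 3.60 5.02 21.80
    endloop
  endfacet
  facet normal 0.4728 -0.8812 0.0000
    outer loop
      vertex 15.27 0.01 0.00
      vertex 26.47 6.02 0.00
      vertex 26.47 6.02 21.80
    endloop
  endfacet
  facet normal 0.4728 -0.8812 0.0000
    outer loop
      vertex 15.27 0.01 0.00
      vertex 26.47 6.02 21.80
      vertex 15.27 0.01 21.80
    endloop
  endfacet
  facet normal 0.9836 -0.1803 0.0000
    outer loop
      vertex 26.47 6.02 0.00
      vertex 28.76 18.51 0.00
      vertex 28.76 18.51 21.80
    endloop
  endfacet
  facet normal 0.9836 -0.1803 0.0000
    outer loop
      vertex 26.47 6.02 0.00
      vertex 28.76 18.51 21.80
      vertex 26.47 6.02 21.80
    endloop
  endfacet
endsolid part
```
; perimeter-only toolpath
G21 ; units = mm
G90 ; absolute positioning
G28 ; home
; layer 1
G0 Z2.73
G0 X28.76 Y18.51
G1 X20.41 Y28.09
G1 X7.72 Y27.54
G1 X0.24 Y17.28
G1 X3.60 Y5.02
G1 X15.27 Y0.01
G1 X26.47 Y6.02
G1 X28.76 Y18.51
; layer 2
G0 Z5.45
G0 X28.76 Y18.51
G1 X20.41 Y28.09
G1 X7.72 Y27.54
G1 X0.24 Y17.28
G1 X3.60 Y5.02
G1 X15.27 Y0.01
G1 X26.47 Y6.02
G1 X28.76 Y18.51
; layer 3
G0 Z8.18
G0 X28.76 Y18.51
G1 X20.41 Y28.09
G1 X7.72 Y27.54
G1 X0.24 Y17.28
G1 X3.60 Y5.02
G1 X15.27 Y0.01
G1 X26.47 Y6.02
G1 X28.76 Y18.51
; layer 4
G0 Z10.90
G0 X28.76 Y18.51
G1 X20.41 Y28.09
G1 X7.72 Y27.54
G1 X0.24 Y17.28
G1 X3.60 Y5.02
G1 X15.27 Y0.01
G1 X26.47 Y6.02
G1 X28.76 Y18.51
; layer 5
G0 Z13.62
G0 X28.76 Y18.51
G1 X20.41 Y28.09
G1 X7.72 Y27.54
G1 X0.24 Y17.28
G1 X3.60 Y5.02
G1 X15.27 Y0.01
G1 X26.47 Y6.02
G1 X28.76 Y18.51
; layer 6
G0 Z16.35
G0 X28.76 Y18.51
G1 X20.41 Y28.09
G1 X7.72 Y27.54
G1 X0.24 Y17.28
G1 X3.60 Y5.02
G1 X15.27 Y0.01
G1 X26.47 Y6.02
G1 X28.76 Y18.51
; layer 7
G0 Z19.07
G0 X28.76 Y18.51
G1 X20.41 Y28.09
G1 X7.72 Y27.54
G1 X0.24 Y17.28
G1 X3.60 Y5.02
G1 X15.27 Y0.01
G1 X26.47 Y6.02
G1 X28.76 Y18.51
; layer 8
G0 Z21.80
G0 X28.76 Y18.51
G1 X20.41 Y28.09
G1 X7.72 Y27.54
G1 X0.24 Y17.28
G1 X3.60 Y5.02
G1 X15.27 Y0.01
G1 X26.47 Y6.02
G1 X28.76 Y18.51
M2 ; end

The solid is a regular 7-sided prism (a cylinder approximated with 7 flat sides), circumscribed radius ≈ 14.6 mm, height ≈ 21.8 mm. Slicing at Δz = 2.73 mm — 8 equal slices spanning the solid's height, so layer i sits at z = i·h/8 — gives 8 non-empty perimeters. Each is a 7-segment closed polygon; G0 lifts to the layer z and rapids to the start vertex, then G1 traces the edges.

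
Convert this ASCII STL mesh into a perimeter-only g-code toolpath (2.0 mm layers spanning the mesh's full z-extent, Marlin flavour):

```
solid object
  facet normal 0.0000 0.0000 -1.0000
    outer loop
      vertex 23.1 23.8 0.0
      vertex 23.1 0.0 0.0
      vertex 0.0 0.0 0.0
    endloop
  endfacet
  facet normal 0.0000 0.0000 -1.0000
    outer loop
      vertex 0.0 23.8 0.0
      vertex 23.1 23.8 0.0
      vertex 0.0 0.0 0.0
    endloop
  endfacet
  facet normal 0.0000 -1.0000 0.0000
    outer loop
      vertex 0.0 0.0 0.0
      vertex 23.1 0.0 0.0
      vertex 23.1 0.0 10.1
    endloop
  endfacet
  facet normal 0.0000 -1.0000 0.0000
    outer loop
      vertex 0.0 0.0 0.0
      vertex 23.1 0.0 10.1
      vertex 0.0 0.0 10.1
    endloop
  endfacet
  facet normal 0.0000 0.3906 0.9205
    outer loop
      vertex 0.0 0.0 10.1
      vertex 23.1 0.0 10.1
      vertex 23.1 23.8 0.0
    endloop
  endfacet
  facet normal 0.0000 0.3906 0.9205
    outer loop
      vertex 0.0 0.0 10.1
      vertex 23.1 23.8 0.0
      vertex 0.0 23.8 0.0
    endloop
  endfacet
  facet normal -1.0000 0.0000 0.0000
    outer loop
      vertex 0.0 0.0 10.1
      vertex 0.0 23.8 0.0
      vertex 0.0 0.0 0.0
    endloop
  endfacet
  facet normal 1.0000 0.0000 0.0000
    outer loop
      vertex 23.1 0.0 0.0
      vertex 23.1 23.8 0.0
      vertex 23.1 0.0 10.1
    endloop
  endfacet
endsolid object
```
; perimeter-only toolpath
G21 ; units = mm
G90 ; absolute positioning
G28 ; home
; layer 1
G0 Z2.0
G0 X0.0 Y0.0
G1 X23.1 Y0.0
G1 X23.1 Y19.0
G1 X0.0 Y19.0
G1 X0.0 Y0.0
; layer 2
G0 Z4.0
G0 X0.0 Y0.0
G1 X23.1 Y0.0
G1 X23.1 Y14.3
G1 X0.0 Y14.3
G1 X0.0 Y0.0
; layer 3
G0 Z6.1
G0 X0.0 Y0.0
G1 X23.1 Y0.0
G1 X23.1 Y9.5
G1 X0.0 Y9.5
G1 X0.0 Y0.0
; layer 4
G0 Z8.1
G0 X0.0 Y0.0
G1 X23.1 Y0.0
G1 X23.1 Y4.8
G1 X0.0 Y4.8
G1 X0.0 Y0.0
M2 ; end

The solid is a wedge (ramp): 23.1 × 23.8 mm base, rising to 10.1 mm along the y=0 edge and sloping linearly to z=0 at y=23.8. Slicing at Δz = 2.0 mm — 5 equal slices spanning the solid's height, so layer i sits at z = i·h/5 — gives 4 non-empty perimeters. Each is a 4-segment closed polygon; G0 lifts to the layer z and rapids to the start vertex, then G1 traces the edges. The cross-section shrinks linearly with z (the slice at the apex is degenerate and omitted).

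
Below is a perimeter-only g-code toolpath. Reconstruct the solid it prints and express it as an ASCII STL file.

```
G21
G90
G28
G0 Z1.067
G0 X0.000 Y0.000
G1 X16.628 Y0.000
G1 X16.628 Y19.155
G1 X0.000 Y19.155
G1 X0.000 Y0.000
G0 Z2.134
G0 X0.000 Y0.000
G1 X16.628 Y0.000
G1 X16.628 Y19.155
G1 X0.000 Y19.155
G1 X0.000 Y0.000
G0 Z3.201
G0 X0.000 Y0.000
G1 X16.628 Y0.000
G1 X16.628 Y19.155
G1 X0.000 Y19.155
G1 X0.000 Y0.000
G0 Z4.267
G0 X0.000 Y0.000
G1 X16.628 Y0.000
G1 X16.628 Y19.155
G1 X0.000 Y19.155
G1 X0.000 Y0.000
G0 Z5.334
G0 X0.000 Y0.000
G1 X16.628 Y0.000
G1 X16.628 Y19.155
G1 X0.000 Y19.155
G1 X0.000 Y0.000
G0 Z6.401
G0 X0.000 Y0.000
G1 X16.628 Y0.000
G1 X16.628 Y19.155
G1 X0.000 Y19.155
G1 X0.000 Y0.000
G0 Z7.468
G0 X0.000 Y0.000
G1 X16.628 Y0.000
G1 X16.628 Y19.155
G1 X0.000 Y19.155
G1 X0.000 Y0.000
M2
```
solid part
  facet normal 0.0000 0.0000 -1.0000
    outer loop
      vertex 16.628 19.155 0.000
      vertex 16.628 0.000 0.000
      vertex 0.000 0.000 0.000
    endloop
  endfacet
  facet normal 0.0000 0.0000 -1.0000
    outer loop
      vertex 0.000 19.155 0.000
      vertex 16.628 19.155 0.000
      vertex 0.000 0.000 0.000
    endloop
  endfacet
  facet normal 0.0000 0.0000 1.0000
    outer loop
      vertex 0.000 0.000 7.468
      vertex 16.628 0.000 7.468
      vertex 16.628 19.155 7.468
    endloop
  endfacet
  facet normal 0.0000 0.0000 1.0000
    outer loop
      vertex 0.000 0.000 7.468
      vertex 16.628 19.155 7.468
      vertex 0.000 19.155 7.468
    endloop
  endfacet
  facet normal 0.0000 -1.0000 0.0000
    outer loop
      vertex 0.000 0.000 0.000
      vertex 16.628 0.000 0.000
      vertex 16.628 0.000 7.468
    endloop
  endfacet
  facet normal 0.0000 -1.0000 0.0000
    outer loop
      vertex 0.000 0.000 0.000
      vertex 16.628 0.000 7.468
      vertex 0.000 0.000 7.468
    endloop
  endfacet
  facet normal 0.0000 1.0000 0.0000
    outer loop
      vertex 16.628 19.155 7.468
      vertex 16.628 19.155 0.000
      vertex 0.000 19.155 0.000
    endloop
  endfacet
  facet normal 0.0000 1.0000 0.0000
    outer loop
      vertex 0.000 19.155 7.468
      vertex 16.628 19.155 7.468
      vertex 0.000 19.155 0.000
    endloop
  endfacet
  facet normal -1.0000 0.0000 0.0000
    outer loop
      vertex 0.000 19.155 7.468
      vertex 0.000 19.155 0.000
      vertex 0.000 0.000 0.000
    endloop
  endfacet
  facet normal -1.0000 0.0000 0.0000
    outer loop
      vertex 0.000 0.000 7.468
      vertex 0.000 19.155 7.468
      vertex 0.000 0.000 0.000
    endloop
  endfacet
  facet normal 1.0000 0.0000 0.0000
    outer loop
      vertex 16.628 0.000 0.000
      vertex 16.628 19.155 0.000
      vertex 16.628 19.155 7.468
    endloop
  endfacet
  facet normal 1.0000 0.0000 0.0000
    outer loop
      vertex 16.628 0.000 0.000
      vertex 16.628 19.155 7.468
      vertex 16.628 0.000 7.468
    endloop
  endfacet
endsolid part

The G0 Z moves step by Δz≈1.067 mm. Every layer's G1 loop is the same polygon, so the solid is a straight extrusion of it from z=0 to z≈7.47. Closing with flat bottom and top caps and triangulating gives 12 facets — a rectangular box, roughly 16.6 × 19.2 mm footprint and 7.47 mm tall.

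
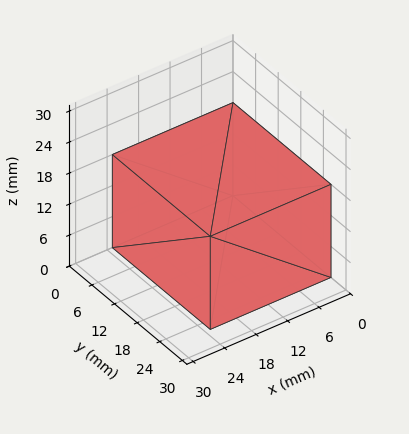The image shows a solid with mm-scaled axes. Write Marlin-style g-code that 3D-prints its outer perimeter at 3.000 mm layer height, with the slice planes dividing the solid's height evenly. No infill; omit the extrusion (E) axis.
Reading the render: the shape is a rectangular box, roughly 23 × 26 mm footprint and 18 mm tall (dimensions read to the nearest mm from the axis ticks). For the g-code, the solid's height is divided into equal slices at the stated Δz and each level perimeter traced with G1 moves after a G0 lift.

; perimeter-only toolpath
G21 ; units = mm
G90 ; absolute positioning
G28 ; home
; layer 1
G0 Z3.000
G0 X0.000 Y0.000
G1 X23.000 Y0.000
G1 X23.000 Y26.000
G1 X0.000 Y26.000
G1 X0.000 Y0.000
; layer 2
G0 Z6.000
G0 X0.000 Y0.000
G1 X23.000 Y0.000
G1 X23.000 Y26.000
G1 X0.000 Y26.000
G1 X0.000 Y0.000
; layer 3
G0 Z9.000
G0 X0.000 Y0.000
G1 X23.000 Y0.000
G1 X23.000 Y26.000
G1 X0.000 Y26.000
G1 X0.000 Y0.000
; layer 4
G0 Z12.000
G0 X0.000 Y0.000
G1 X23.000 Y0.000
G1 X23.000 Y26.000
G1 X0.000 Y26.000
G1 X0.000 Y0.000
; layer 5
G0 Z15.000
G0 X0.000 Y0.000
G1 X23.000 Y0.000
G1 X23.000 Y26.000
G1 X0.000 Y26.000
G1 X0.000 Y0.000
; layer 6
G0 Z18.000
G0 X0.000 Y0.000
G1 X23.000 Y0.000
G1 X23.000 Y26.000
G1 X0.000 Y26.000
G1 X0.000 Y0.000
M2 ; end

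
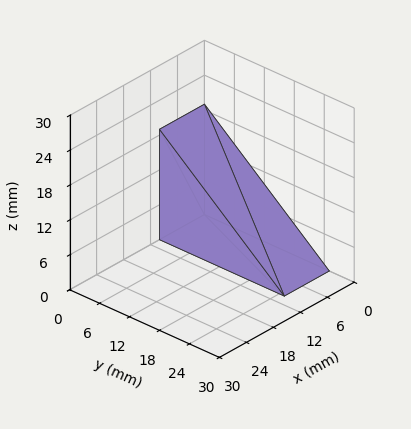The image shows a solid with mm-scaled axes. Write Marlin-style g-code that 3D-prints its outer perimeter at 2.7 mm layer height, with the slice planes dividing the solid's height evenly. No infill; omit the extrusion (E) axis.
Reading the render: the shape is a wedge (ramp): 10 × 25 mm base, rising to 19 mm along the y=0 edge and sloping linearly to z=0 at y=25 (dimensions read to the nearest mm from the axis ticks). For the g-code, the solid's height is divided into equal slices at the stated Δz and each level perimeter traced with G1 moves after a G0 lift.

; perimeter-only toolpath
G21 ; units = mm
G90 ; absolute positioning
G28 ; home
; layer 1
G0 Z2.7
G0 X0.0 Y0.0
G1 X10.0 Y0.0
G1 X10.0 Y21.4
G1 X0.0 Y21.4
G1 X0.0 Y0.0
; layer 2
G0 Z5.4
G0 X0.0 Y0.0
G1 X10.0 Y0.0
G1 X10.0 Y17.9
G1 X0.0 Y17.9
G1 X0.0 Y0.0
; layer 3
G0 Z8.1
G0 X0.0 Y0.0
G1 X10.0 Y0.0
G1 X10.0 Y14.3
G1 X0.0 Y14.3
G1 X0.0 Y0.0
; layer 4
G0 Z10.9
G0 X0.0 Y0.0
G1 X10.0 Y0.0
G1 X10.0 Y10.7
G1 X0.0 Y10.7
G1 X0.0 Y0.0
; layer 5
G0 Z13.6
G0 X0.0 Y0.0
G1 X10.0 Y0.0
G1 X10.0 Y7.1
G1 X0.0 Y7.1
G1 X0.0 Y0.0
; layer 6
G0 Z16.3
G0 X0.0 Y0.0
G1 X10.0 Y0.0
G1 X10.0 Y3.6
G1 X0.0 Y3.6
G1 X0.0 Y0.0
M2 ; end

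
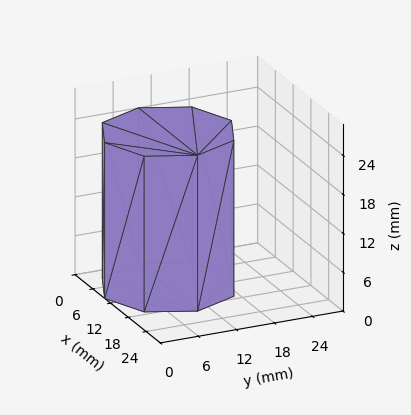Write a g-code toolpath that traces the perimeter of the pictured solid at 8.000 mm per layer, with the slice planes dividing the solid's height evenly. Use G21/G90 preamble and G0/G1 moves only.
Reading the render: the shape is a regular 8-sided prism (a cylinder approximated with 8 flat sides), circumscribed radius ≈ 10 mm, height ≈ 24 mm (dimensions read to the nearest mm from the axis ticks). For the g-code, the solid's height is divided into equal slices at the stated Δz and each level perimeter traced with G1 moves after a G0 lift.

; perimeter-only toolpath
G21 ; units = mm
G90 ; absolute positioning
G28 ; home
; layer 1
G0 Z8.000
G0 X20.000 Y10.000
G1 X17.071 Y17.071
G1 X10.000 Y20.000
G1 X2.929 Y17.071
G1 X0.000 Y10.000
G1 X2.929 Y2.929
G1 X10.000 Y0.000
G1 X17.071 Y2.929
G1 X20.000 Y10.000
; layer 2
G0 Z16.000
G0 X20.000 Y10.000
G1 X17.071 Y17.071
G1 X10.000 Y20.000
G1 X2.929 Y17.071
G1 X0.000 Y10.000
G1 X2.929 Y2.929
G1 X10.000 Y0.000
G1 X17.071 Y2.929
G1 X20.000 Y10.000
; layer 3
G0 Z24.000
G0 X20.000 Y10.000
G1 X17.071 Y17.071
G1 X10.000 Y20.000
G1 X2.929 Y17.071
G1 X0.000 Y10.000
G1 X2.929 Y2.929
G1 X10.000 Y0.000
G1 X17.071 Y2.929
G1 X20.000 Y10.000
M2 ; end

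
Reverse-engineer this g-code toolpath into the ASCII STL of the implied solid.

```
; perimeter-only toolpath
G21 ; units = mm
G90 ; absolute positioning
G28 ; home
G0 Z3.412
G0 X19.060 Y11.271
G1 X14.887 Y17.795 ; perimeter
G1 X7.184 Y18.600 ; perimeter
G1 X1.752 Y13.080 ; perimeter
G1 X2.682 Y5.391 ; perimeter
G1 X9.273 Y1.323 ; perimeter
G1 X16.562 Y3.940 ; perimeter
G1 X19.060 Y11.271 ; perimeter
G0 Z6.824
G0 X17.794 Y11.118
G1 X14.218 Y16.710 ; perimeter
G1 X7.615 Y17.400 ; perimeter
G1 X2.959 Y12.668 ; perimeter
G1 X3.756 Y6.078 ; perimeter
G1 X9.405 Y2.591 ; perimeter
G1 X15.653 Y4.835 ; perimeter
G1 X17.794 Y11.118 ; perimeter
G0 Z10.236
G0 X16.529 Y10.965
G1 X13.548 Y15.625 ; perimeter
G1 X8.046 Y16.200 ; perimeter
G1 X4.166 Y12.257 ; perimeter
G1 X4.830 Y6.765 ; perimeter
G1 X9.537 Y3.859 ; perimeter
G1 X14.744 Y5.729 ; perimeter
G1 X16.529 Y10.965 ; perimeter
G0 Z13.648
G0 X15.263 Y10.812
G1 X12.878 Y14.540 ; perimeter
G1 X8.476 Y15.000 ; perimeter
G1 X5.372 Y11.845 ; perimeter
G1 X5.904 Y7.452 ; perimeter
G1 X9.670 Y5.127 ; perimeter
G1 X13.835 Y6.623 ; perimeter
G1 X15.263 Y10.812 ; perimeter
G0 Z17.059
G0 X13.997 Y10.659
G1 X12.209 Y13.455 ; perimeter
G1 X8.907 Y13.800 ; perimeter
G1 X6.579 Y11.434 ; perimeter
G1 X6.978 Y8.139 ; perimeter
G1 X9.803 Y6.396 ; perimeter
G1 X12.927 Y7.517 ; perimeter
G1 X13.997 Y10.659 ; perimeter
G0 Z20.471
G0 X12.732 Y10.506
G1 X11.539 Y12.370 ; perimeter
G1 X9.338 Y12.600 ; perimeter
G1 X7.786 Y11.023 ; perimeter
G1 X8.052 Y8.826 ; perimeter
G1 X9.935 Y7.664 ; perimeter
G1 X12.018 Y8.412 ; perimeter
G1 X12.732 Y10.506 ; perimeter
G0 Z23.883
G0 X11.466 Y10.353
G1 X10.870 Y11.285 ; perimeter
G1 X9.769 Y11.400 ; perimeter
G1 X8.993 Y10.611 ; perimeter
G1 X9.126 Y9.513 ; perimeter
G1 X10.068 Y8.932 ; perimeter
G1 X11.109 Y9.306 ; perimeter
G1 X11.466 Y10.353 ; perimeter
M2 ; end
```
solid part
  facet normal 0.0000 0.0000 -1.0000
    outer loop
      vertex 6.753 19.800 0.000
      vertex 15.557 18.880 0.000
      vertex 20.326 11.424 0.000
    endloop
  endfacet
  facet normal 0.0000 0.0000 -1.0000
    outer loop
      vertex 0.545 13.491 0.000
      vertex 6.753 19.800 0.000
      vertex 20.326 11.424 0.000
    endloop
  endfacet
  facet normal 0.0000 0.0000 -1.0000
    outer loop
      vertex 1.608 4.704 0.000
      vertex 0.545 13.491 0.000
      vertex 20.326 11.424 0.000
    endloop
  endfacet
  facet normal 0.0000 0.0000 -1.0000
    outer loop
      vertex 9.140 0.055 0.000
      vertex 1.608 4.704 0.000
      vertex 20.326 11.424 0.000
    endloop
  endfacet
  facet normal 0.0000 0.0000 -1.0000
    outer loop
      vertex 17.471 3.046 0.000
      vertex 9.140 0.055 0.000
      vertex 20.326 11.424 0.000
    endloop
  endfacet
  facet normal 0.7984 0.5107 0.3191
    outer loop
      vertex 20.326 11.424 0.000
      vertex 15.557 18.880 0.000
      vertex 10.200 10.200 27.295
    endloop
  endfacet
  facet normal 0.0985 0.9426 0.3191
    outer loop
      vertex 15.557 18.880 0.000
      vertex 6.753 19.800 0.000
      vertex 10.200 10.200 27.295
    endloop
  endfacet
  facet normal -0.6755 0.6647 0.3191
    outer loop
      vertex 6.753 19.800 0.000
      vertex 0.545 13.491 0.000
      vertex 10.200 10.200 27.295
    endloop
  endfacet
  facet normal -0.9409 -0.1138 0.3191
    outer loop
      vertex 0.545 13.491 0.000
      vertex 1.608 4.704 0.000
      vertex 10.200 10.200 27.295
    endloop
  endfacet
  facet normal -0.4978 -0.8065 0.3191
    outer loop
      vertex 1.608 4.704 0.000
      vertex 9.140 0.055 0.000
      vertex 10.200 10.200 27.295
    endloop
  endfacet
  facet normal 0.3202 -0.8920 0.3191
    outer loop
      vertex 9.140 0.055 0.000
      vertex 17.471 3.046 0.000
      vertex 10.200 10.200 27.295
    endloop
  endfacet
  facet normal 0.8971 -0.3057 0.3191
    outer loop
      vertex 17.471 3.046 0.000
      vertex 20.326 11.424 0.000
      vertex 10.200 10.200 27.295
    endloop
  endfacet
endsolid part

The G0 Z moves step by Δz≈3.412 mm. The G1 loops shrink linearly with z, so the solid tapers from its base footprint up to z≈27.3. Closing with a flat bottom cap and the tapered top and triangulating gives 12 facets — a regular 7-sided pyramid, base circumscribed radius ≈ 10.2 mm, apex at z ≈ 27.3 mm.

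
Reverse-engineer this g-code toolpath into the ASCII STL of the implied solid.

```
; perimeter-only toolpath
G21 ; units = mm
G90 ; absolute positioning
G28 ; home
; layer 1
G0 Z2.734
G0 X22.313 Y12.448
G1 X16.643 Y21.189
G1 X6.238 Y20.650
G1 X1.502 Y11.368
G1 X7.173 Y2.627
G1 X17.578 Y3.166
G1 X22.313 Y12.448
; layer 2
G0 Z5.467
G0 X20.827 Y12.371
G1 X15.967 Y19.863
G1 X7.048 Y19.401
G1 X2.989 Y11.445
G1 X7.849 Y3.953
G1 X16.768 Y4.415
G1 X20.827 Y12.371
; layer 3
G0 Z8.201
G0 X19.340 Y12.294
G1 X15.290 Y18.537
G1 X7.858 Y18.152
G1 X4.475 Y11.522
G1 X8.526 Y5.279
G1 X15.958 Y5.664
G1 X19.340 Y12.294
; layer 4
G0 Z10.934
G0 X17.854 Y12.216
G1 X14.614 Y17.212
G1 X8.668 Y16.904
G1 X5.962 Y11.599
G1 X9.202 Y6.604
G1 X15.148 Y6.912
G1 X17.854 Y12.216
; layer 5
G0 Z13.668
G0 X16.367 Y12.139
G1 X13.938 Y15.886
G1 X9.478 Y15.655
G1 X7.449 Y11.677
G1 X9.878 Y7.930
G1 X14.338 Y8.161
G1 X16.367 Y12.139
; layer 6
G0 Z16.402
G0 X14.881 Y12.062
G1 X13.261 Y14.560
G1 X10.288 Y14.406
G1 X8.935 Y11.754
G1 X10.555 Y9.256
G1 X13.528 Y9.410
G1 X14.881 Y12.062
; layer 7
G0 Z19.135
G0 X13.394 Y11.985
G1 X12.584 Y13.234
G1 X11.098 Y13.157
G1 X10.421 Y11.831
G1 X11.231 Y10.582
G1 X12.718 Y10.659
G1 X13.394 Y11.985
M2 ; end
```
solid part
  facet normal 0.0000 0.0000 -1.0000
    outer loop
      vertex 5.428 21.899 0.000
      vertex 17.320 22.515 0.000
      vertex 23.800 12.525 0.000
    endloop
  endfacet
  facet normal 0.0000 0.0000 -1.0000
    outer loop
      vertex 0.016 11.291 0.000
      vertex 5.428 21.899 0.000
      vertex 23.800 12.525 0.000
    endloop
  endfacet
  facet normal 0.0000 0.0000 -1.0000
    outer loop
      vertex 6.496 1.301 0.000
      vertex 0.016 11.291 0.000
      vertex 23.800 12.525 0.000
    endloop
  endfacet
  facet normal 0.0000 0.0000 -1.0000
    outer loop
      vertex 18.388 1.917 0.000
      vertex 6.496 1.301 0.000
      vertex 23.800 12.525 0.000
    endloop
  endfacet
  facet normal 0.7588 0.4922 0.4265
    outer loop
      vertex 23.800 12.525 0.000
      vertex 17.320 22.515 0.000
      vertex 11.908 11.908 21.869
    endloop
  endfacet
  facet normal -0.0468 0.9033 0.4265
    outer loop
      vertex 17.320 22.515 0.000
      vertex 5.428 21.899 0.000
      vertex 11.908 11.908 21.869
    endloop
  endfacet
  facet normal -0.8057 0.4110 0.4265
    outer loop
      vertex 5.428 21.899 0.000
      vertex 0.016 11.291 0.000
      vertex 11.908 11.908 21.869
    endloop
  endfacet
  facet normal -0.7588 -0.4922 0.4265
    outer loop
      vertex 0.016 11.291 0.000
      vertex 6.496 1.301 0.000
      vertex 11.908 11.908 21.869
    endloop
  endfacet
  facet normal 0.0468 -0.9033 0.4265
    outer loop
      vertex 6.496 1.301 0.000
      vertex 18.388 1.917 0.000
      vertex 11.908 11.908 21.869
    endloop
  endfacet
  facet normal 0.8057 -0.4110 0.4265
    outer loop
      vertex 18.388 1.917 0.000
      vertex 23.800 12.525 0.000
      vertex 11.908 11.908 21.869
    endloop
  endfacet
endsolid part

The G0 Z moves step by Δz≈2.734 mm. The G1 loops shrink linearly with z, so the solid tapers from its base footprint up to z≈21.9. Closing with a flat bottom cap and the tapered top and triangulating gives 10 facets — a regular 6-sided pyramid, base circumscribed radius ≈ 11.9 mm, apex at z ≈ 21.9 mm.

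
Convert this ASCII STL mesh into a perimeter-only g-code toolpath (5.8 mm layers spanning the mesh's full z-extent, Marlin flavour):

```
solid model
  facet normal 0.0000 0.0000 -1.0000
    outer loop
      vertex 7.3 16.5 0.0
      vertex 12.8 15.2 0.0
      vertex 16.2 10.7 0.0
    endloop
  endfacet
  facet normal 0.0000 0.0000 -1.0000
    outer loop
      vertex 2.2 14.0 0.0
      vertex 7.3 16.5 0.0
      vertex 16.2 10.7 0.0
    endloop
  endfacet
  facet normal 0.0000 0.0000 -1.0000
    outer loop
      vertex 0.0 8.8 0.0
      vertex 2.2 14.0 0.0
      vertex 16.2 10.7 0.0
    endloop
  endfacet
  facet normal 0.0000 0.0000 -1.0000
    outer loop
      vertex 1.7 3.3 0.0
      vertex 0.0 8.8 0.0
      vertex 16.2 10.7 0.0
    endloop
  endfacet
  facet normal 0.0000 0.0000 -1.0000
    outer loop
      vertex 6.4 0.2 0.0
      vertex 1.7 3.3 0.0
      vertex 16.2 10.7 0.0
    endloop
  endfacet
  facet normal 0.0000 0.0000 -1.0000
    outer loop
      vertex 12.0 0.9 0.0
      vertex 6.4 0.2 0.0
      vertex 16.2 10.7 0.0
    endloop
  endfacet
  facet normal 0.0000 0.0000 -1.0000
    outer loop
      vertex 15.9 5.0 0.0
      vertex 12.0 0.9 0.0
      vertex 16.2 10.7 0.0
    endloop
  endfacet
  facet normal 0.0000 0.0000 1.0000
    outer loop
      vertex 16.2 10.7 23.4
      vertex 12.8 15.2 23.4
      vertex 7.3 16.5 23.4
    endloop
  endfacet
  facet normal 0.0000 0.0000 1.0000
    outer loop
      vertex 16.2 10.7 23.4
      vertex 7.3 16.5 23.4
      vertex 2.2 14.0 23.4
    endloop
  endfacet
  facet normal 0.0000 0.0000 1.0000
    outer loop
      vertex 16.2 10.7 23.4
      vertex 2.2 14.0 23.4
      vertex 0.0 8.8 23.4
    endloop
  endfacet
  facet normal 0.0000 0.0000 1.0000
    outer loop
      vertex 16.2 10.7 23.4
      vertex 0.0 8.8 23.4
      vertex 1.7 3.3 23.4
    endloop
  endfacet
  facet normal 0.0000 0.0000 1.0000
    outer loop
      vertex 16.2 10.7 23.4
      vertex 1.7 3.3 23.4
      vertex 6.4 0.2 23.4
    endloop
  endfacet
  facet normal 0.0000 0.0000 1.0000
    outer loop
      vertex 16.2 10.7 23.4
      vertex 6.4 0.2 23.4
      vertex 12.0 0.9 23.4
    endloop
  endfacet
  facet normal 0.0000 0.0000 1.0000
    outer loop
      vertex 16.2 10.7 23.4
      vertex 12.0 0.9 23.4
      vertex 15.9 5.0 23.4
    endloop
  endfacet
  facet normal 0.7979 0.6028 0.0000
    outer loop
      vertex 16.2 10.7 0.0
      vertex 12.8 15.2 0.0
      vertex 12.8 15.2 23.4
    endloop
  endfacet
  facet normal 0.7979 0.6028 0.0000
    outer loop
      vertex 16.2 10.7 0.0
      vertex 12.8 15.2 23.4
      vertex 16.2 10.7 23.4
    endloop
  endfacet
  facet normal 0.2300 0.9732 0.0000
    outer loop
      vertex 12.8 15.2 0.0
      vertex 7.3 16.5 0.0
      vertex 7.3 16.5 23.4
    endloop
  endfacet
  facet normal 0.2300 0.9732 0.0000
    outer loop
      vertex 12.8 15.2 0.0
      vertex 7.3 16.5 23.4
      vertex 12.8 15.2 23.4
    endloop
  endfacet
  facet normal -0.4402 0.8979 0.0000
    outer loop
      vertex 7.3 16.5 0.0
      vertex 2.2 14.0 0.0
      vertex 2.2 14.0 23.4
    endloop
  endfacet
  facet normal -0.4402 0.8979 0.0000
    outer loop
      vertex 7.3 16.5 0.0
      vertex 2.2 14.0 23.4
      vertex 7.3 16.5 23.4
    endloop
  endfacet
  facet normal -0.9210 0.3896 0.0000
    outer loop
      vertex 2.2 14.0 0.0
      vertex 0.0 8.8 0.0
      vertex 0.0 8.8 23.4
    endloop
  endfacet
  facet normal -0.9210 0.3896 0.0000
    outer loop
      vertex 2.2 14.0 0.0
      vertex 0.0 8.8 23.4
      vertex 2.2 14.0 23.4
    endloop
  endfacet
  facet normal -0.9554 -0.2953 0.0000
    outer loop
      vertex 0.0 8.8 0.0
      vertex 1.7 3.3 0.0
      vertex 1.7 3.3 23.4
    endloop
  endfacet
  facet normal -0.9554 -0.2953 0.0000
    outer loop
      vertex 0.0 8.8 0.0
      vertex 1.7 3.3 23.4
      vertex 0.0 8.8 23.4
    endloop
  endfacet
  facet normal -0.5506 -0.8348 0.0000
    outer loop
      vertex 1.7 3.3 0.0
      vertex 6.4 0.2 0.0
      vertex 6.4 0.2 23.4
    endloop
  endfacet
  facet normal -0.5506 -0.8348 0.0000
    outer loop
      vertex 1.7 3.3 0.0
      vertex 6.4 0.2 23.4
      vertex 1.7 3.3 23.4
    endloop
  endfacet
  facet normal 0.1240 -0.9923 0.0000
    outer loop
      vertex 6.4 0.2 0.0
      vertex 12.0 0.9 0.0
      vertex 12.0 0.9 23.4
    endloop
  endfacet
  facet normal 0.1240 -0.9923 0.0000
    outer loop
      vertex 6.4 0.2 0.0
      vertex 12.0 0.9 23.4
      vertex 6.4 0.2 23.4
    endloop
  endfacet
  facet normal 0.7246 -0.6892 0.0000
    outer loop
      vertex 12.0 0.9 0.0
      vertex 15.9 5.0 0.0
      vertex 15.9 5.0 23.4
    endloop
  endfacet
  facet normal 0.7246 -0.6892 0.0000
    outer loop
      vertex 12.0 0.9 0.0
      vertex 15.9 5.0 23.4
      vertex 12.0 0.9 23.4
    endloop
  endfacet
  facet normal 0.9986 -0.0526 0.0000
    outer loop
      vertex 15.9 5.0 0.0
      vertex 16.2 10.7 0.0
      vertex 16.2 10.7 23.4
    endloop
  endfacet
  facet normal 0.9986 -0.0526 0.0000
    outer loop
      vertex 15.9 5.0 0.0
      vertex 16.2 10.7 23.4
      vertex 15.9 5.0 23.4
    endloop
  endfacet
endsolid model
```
; perimeter-only toolpath
G21 ; units = mm
G90 ; absolute positioning
G28 ; home
; layer 1
G0 Z5.8
G0 X16.2 Y10.7
G1 X12.8 Y15.2
G1 X7.3 Y16.5
G1 X2.2 Y14.0
G1 X0.0 Y8.8
G1 X1.7 Y3.3
G1 X6.4 Y0.2
G1 X12.0 Y0.9
G1 X15.9 Y5.0
G1 X16.2 Y10.7
; layer 2
G0 Z11.7
G0 X16.2 Y10.7
G1 X12.8 Y15.2
G1 X7.3 Y16.5
G1 X2.2 Y14.0
G1 X0.0 Y8.8
G1 X1.7 Y3.3
G1 X6.4 Y0.2
G1 X12.0 Y0.9
G1 X15.9 Y5.0
G1 X16.2 Y10.7
; layer 3
G0 Z17.5
G0 X16.2 Y10.7
G1 X12.8 Y15.2
G1 X7.3 Y16.5
G1 X2.2 Y14.0
G1 X0.0 Y8.8
G1 X1.7 Y3.3
G1 X6.4 Y0.2
G1 X12.0 Y0.9
G1 X15.9 Y5.0
G1 X16.2 Y10.7
; layer 4
G0 Z23.4
G0 X16.2 Y10.7
G1 X12.8 Y15.2
G1 X7.3 Y16.5
G1 X2.2 Y14.0
G1 X0.0 Y8.8
G1 X1.7 Y3.3
G1 X6.4 Y0.2
G1 X12.0 Y0.9
G1 X15.9 Y5.0
G1 X16.2 Y10.7
M2 ; end

The solid is a regular 9-sided prism (a cylinder approximated with 9 flat sides), circumscribed radius ≈ 8.3 mm, height ≈ 23.4 mm. Slicing at Δz = 5.8 mm — 4 equal slices spanning the solid's height, so layer i sits at z = i·h/4 — gives 4 non-empty perimeters. Each is a 9-segment closed polygon; G0 lifts to the layer z and rapids to the start vertex, then G1 traces the edges.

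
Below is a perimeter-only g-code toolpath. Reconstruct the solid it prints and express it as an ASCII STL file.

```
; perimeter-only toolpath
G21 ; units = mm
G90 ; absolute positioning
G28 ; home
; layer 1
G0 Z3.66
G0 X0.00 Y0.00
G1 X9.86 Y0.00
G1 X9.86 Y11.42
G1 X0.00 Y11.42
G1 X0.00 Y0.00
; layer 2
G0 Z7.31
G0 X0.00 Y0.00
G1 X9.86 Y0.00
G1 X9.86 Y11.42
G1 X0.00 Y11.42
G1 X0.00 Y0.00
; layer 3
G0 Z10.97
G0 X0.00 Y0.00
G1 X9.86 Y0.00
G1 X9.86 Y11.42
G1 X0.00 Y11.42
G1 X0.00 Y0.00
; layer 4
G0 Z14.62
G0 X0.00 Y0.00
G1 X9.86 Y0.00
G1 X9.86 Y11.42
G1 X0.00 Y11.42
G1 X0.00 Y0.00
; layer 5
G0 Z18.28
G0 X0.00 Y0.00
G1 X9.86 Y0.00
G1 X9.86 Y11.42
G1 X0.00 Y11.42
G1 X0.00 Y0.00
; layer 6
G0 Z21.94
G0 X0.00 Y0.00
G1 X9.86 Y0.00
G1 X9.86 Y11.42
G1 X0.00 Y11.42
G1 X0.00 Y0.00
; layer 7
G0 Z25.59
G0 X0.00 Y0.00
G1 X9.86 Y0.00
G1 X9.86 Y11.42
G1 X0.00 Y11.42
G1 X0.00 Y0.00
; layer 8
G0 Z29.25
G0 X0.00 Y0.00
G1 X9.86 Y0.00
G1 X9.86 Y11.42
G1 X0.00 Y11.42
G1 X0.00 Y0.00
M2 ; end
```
solid part
  facet normal 0.0000 0.0000 -1.0000
    outer loop
      vertex 9.86 11.42 0.00
      vertex 9.86 0.00 0.00
      vertex 0.00 0.00 0.00
    endloop
  endfacet
  facet normal 0.0000 0.0000 -1.0000
    outer loop
      vertex 0.00 11.42 0.00
      vertex 9.86 11.42 0.00
      vertex 0.00 0.00 0.00
    endloop
  endfacet
  facet normal 0.0000 0.0000 1.0000
    outer loop
      vertex 0.00 0.00 29.25
      vertex 9.86 0.00 29.25
      vertex 9.86 11.42 29.25
    endloop
  endfacet
  facet normal 0.0000 0.0000 1.0000
    outer loop
      vertex 0.00 0.00 29.25
      vertex 9.86 11.42 29.25
      vertex 0.00 11.42 29.25
    endloop
  endfacet
  facet normal 0.0000 -1.0000 0.0000
    outer loop
      vertex 0.00 0.00 0.00
      vertex 9.86 0.00 0.00
      vertex 9.86 0.00 29.25
    endloop
  endfacet
  facet normal 0.0000 -1.0000 0.0000
    outer loop
      vertex 0.00 0.00 0.00
      vertex 9.86 0.00 29.25
      vertex 0.00 0.00 29.25
    endloop
  endfacet
  facet normal 0.0000 1.0000 0.0000
    outer loop
      vertex 9.86 11.42 29.25
      vertex 9.86 11.42 0.00
      vertex 0.00 11.42 0.00
    endloop
  endfacet
  facet normal 0.0000 1.0000 0.0000
    outer loop
      vertex 0.00 11.42 29.25
      vertex 9.86 11.42 29.25
      vertex 0.00 11.42 0.00
    endloop
  endfacet
  facet normal -1.0000 0.0000 0.0000
    outer loop
      vertex 0.00 11.42 29.25
      vertex 0.00 11.42 0.00
      vertex 0.00 0.00 0.00
    endloop
  endfacet
  facet normal -1.0000 0.0000 0.0000
    outer loop
      vertex 0.00 0.00 29.25
      vertex 0.00 11.42 29.25
      vertex 0.00 0.00 0.00
    endloop
  endfacet
  facet normal 1.0000 0.0000 0.0000
    outer loop
      vertex 9.86 0.00 0.00
      vertex 9.86 11.42 0.00
      vertex 9.86 11.42 29.25
    endloop
  endfacet
  facet normal 1.0000 0.0000 0.0000
    outer loop
      vertex 9.86 0.00 0.00
      vertex 9.86 11.42 29.25
      vertex 9.86 0.00 29.25
    endloop
  endfacet
endsolid part

The G0 Z moves step by Δz≈3.66 mm. Every layer's G1 loop is the same polygon, so the solid is a straight extrusion of it from z=0 to z≈29.2. Closing with flat bottom and top caps and triangulating gives 12 facets — a rectangular box, roughly 9.86 × 11.4 mm footprint and 29.2 mm tall.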